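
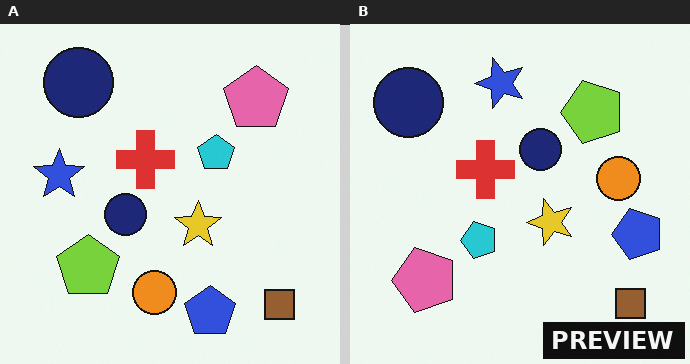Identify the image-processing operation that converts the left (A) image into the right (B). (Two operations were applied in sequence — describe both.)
The image was transposed (reflected across the top-left ↔ bottom-right diagonal), then watermarked with the text "PREVIEW" in the lower-right corner.

Shapes have swapped their row and column positions — what was in the top-right is now in the bottom-left — a diagonal reflection. A dark label reading "PREVIEW" appears in the lower-right corner.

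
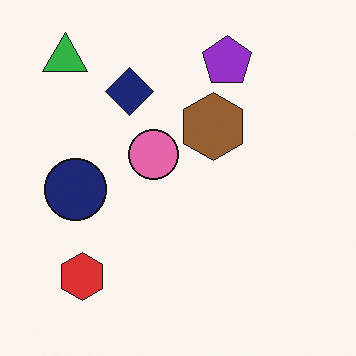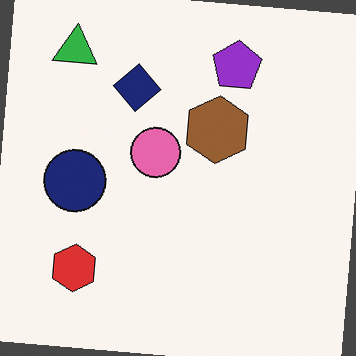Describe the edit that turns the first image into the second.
Rotated clockwise by a slight angle.

Every shape is tilted by the same angle and the image corners show triangular fill wedges — a whole-image rotation by a non-right angle.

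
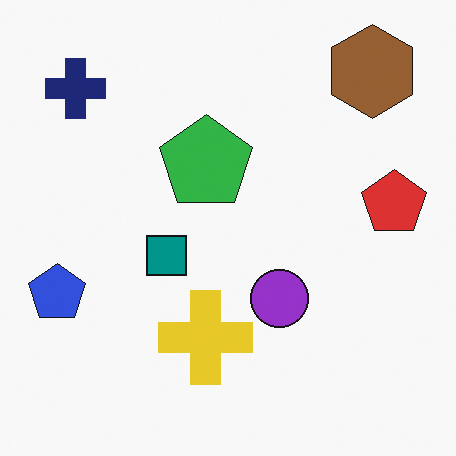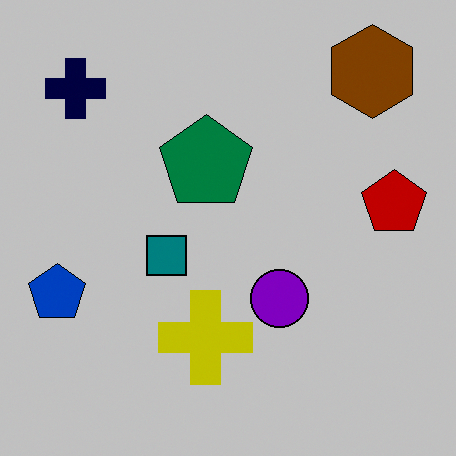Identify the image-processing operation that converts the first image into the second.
The transformation is: aggressively posterized.

Each flat color has snapped to a coarser quantized level — most visibly, the near-white background has dropped to a flat grey.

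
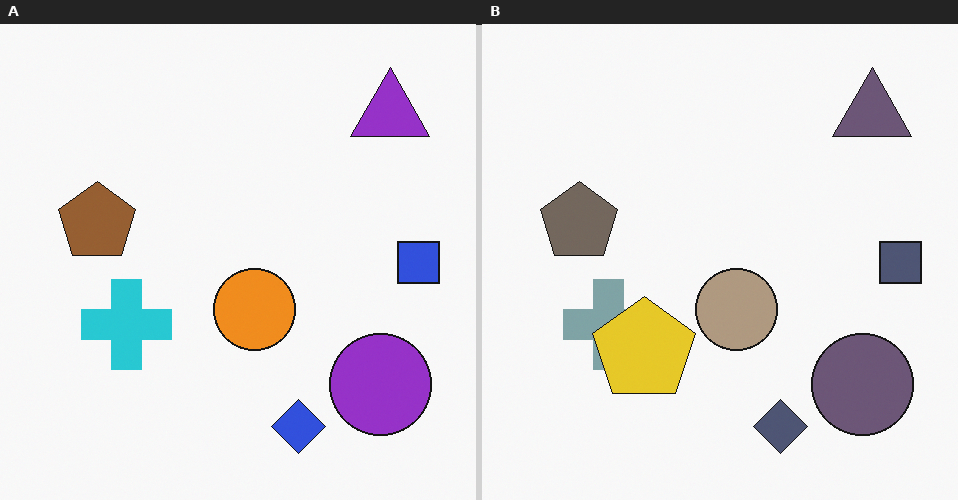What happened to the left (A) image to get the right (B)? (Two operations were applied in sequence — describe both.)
It was made much more muted (saturation change), then overlaid with an additional yellow pentagon.

All colors are more muted and greyish — a global saturation change. A yellow pentagon appears in the right (B) image that is absent from the left (A).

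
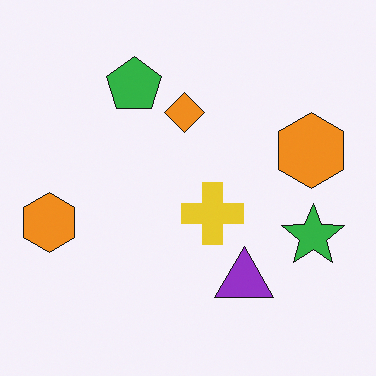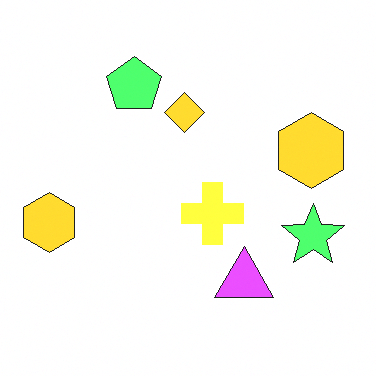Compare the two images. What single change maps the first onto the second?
It was substantially brightened.

Every pixel — background and shapes alike — is uniformly brightened.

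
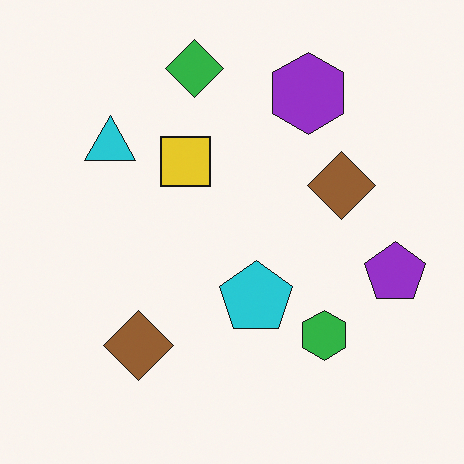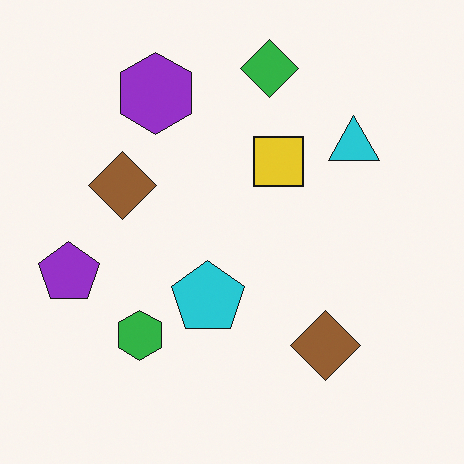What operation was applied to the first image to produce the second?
It was flipped horizontally (left ↔ right).

The purple pentagon is in the right of the first image and the left of the second — shapes on opposite sides of the vertical midline have swapped in a mirror flip.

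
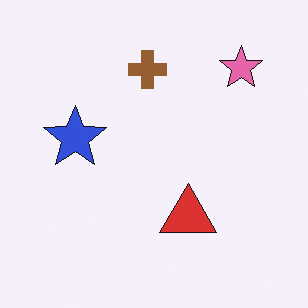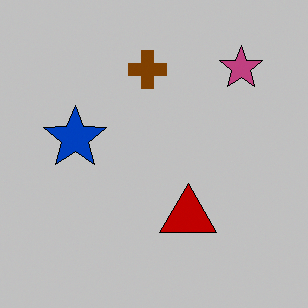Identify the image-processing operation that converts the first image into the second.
Heavily posterized to just a handful of flat colors.

Each flat color has snapped to a coarser quantized level — most visibly, the near-white background has dropped to a flat grey.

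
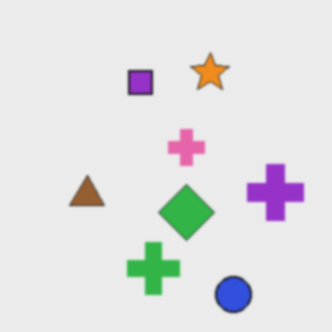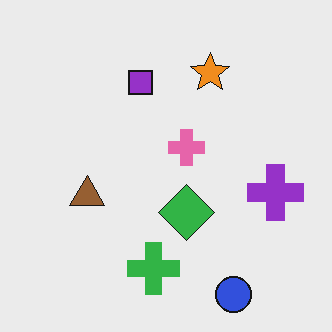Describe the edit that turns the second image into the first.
It was slightly softened.

Shape edges and outlines are uniformly softened across the whole image.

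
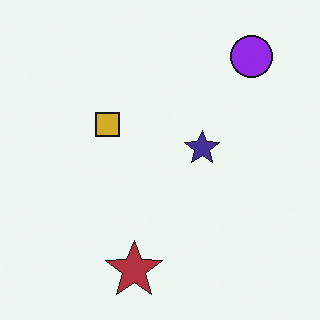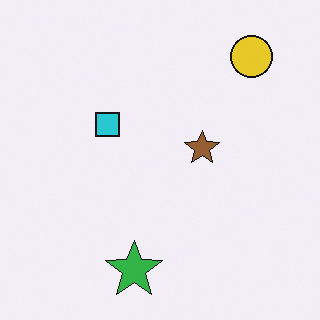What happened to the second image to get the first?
It was hue-shifted by a large amount.

Every shape's color has rotated by the same amount around the hue wheel — a uniform hue shift.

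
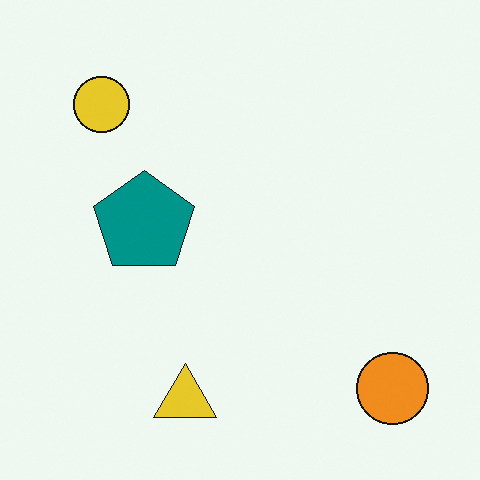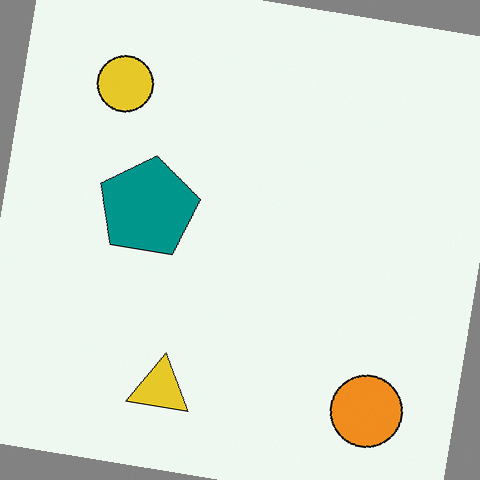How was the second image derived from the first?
The second image is the first rotated clockwise by a small amount.

Every shape is tilted by the same angle and the image corners show triangular fill wedges — a whole-image rotation by a non-right angle.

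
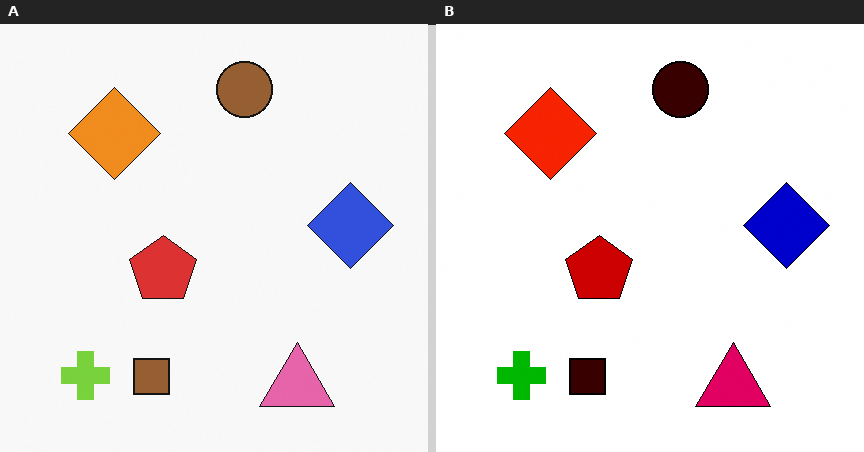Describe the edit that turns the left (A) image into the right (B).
This is the original image given much higher contrast.

Tones are pushed away from mid-grey across the whole image — a global contrast change.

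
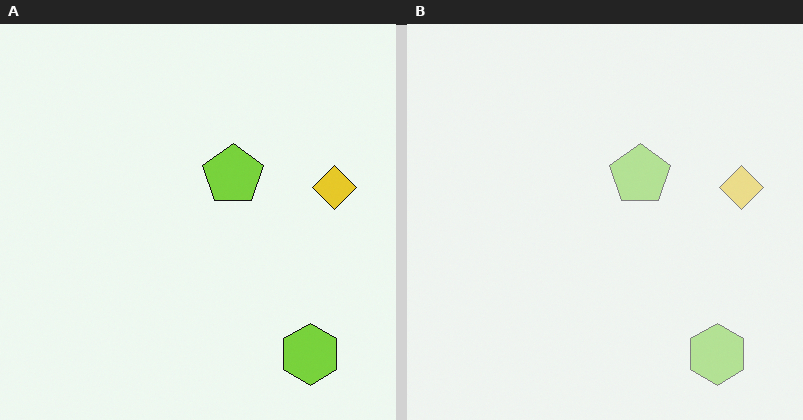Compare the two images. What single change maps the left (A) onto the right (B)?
The transformation is: given much lower contrast.

Tones are pushed toward mid-grey across the whole image — a global contrast change.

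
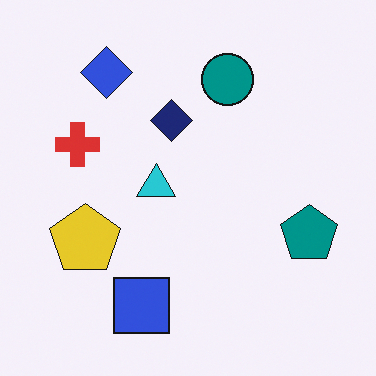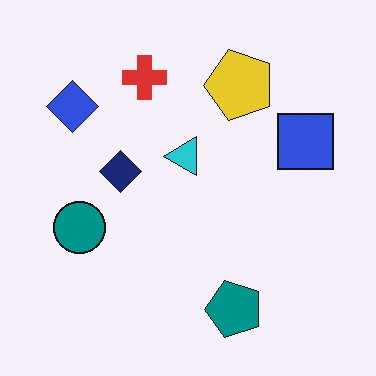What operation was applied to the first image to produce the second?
The transformation is: transposed (reflected across the top-left ↔ bottom-right diagonal).

Shapes have swapped their row and column positions — what was in the top-right is now in the bottom-left — a diagonal reflection.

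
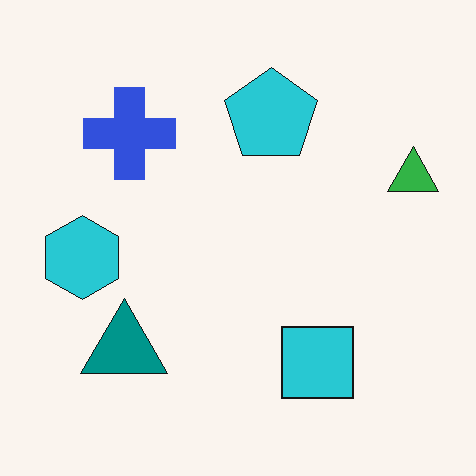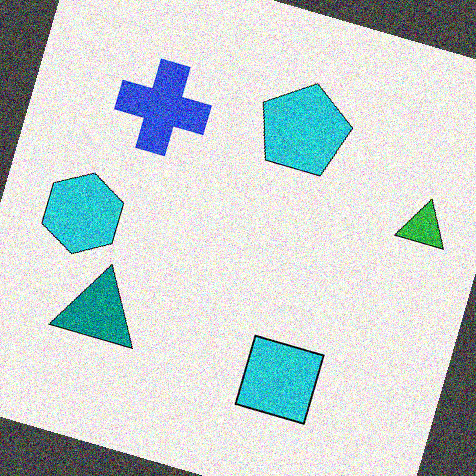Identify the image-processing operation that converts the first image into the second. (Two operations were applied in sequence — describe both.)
It was rotated clockwise by a moderate amount, then degraded with strong gaussian noise.

Every shape is tilted by the same angle and the image corners show triangular fill wedges — a whole-image rotation by a non-right angle. Random speckle covers the whole image, including the flat background.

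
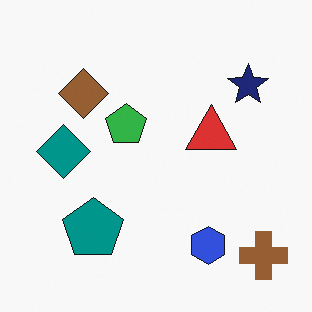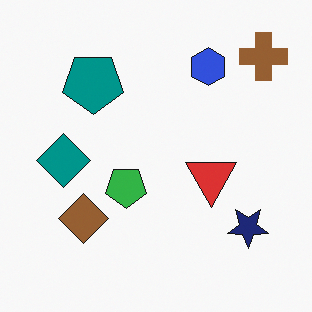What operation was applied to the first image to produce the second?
It was flipped vertically (top ↔ bottom).

The brown cross is in the bottom-right of the first image and the top-right of the second — shapes on opposite sides of the horizontal midline have swapped in a mirror flip.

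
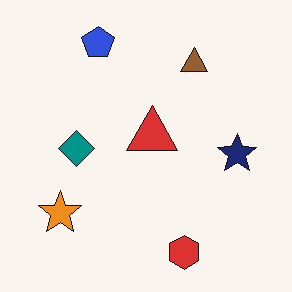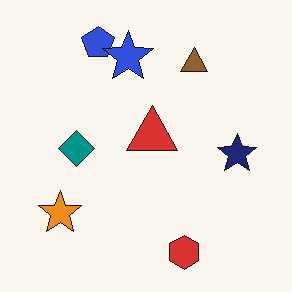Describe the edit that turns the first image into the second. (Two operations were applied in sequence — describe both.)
It was JPEG-compressed with visible artifacts, then overlaid with an additional blue star.

Blocky 8×8 compression artifacts appear around shape edges and the flat background shows ringing — characteristic JPEG degradation. A blue star appears in the second image that is absent from the first.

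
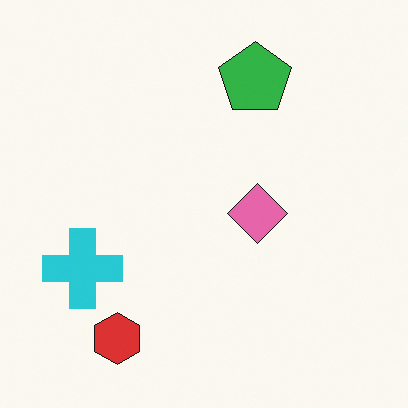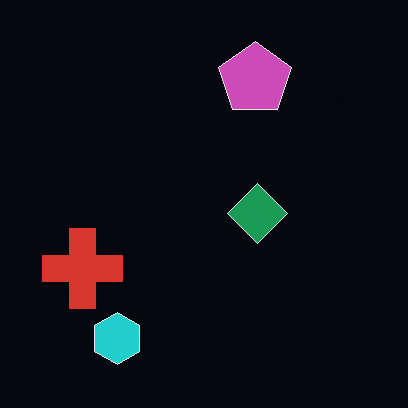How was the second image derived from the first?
The second image is the first color-inverted (negative).

The light background has become dark and every shape's color is its complement — a photographic negative.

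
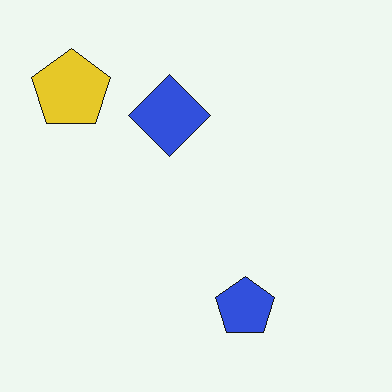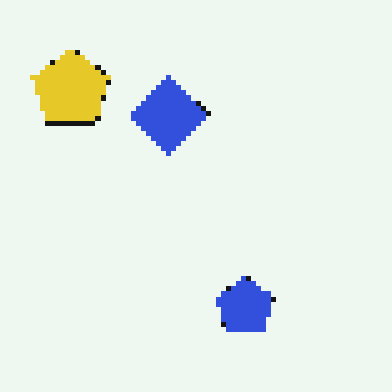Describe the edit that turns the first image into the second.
Mildly pixelated.

Shapes are reduced to large square blocks; fine edges and outlines are lost — a downscale-then-upscale (mosaic) effect.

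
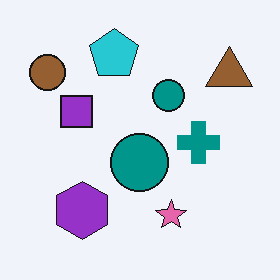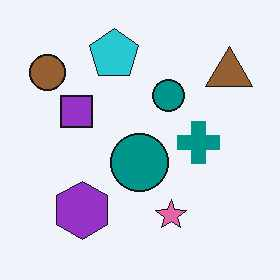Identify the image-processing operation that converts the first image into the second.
The second image is the first given moderate JPEG compression.

Blocky 8×8 compression artifacts appear around shape edges and the flat background shows ringing — characteristic JPEG degradation.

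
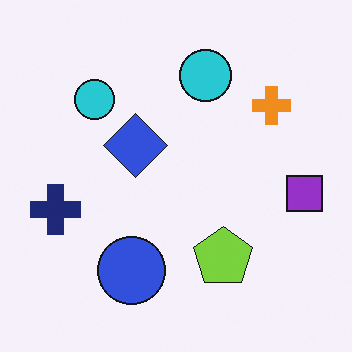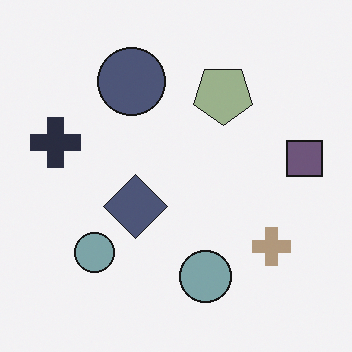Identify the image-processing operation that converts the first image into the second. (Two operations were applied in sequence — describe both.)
This is the original image flipped vertically (top ↔ bottom), then made much more muted (saturation change).

The blue circle is in the bottom of the first image and the top of the second — shapes on opposite sides of the horizontal midline have swapped in a mirror flip. All colors are more muted and greyish — a global saturation change.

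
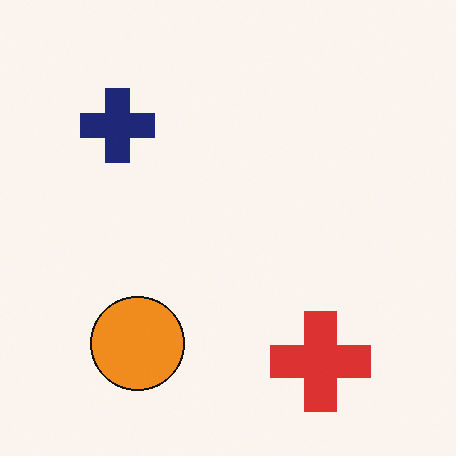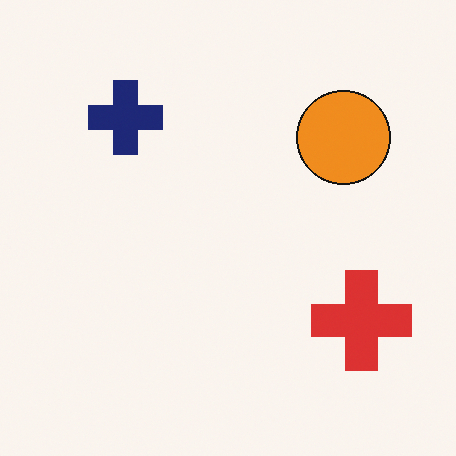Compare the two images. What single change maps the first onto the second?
Transposed (reflected across the top-left ↔ bottom-right diagonal).

Shapes have swapped their row and column positions — what was in the top-right is now in the bottom-left — a diagonal reflection.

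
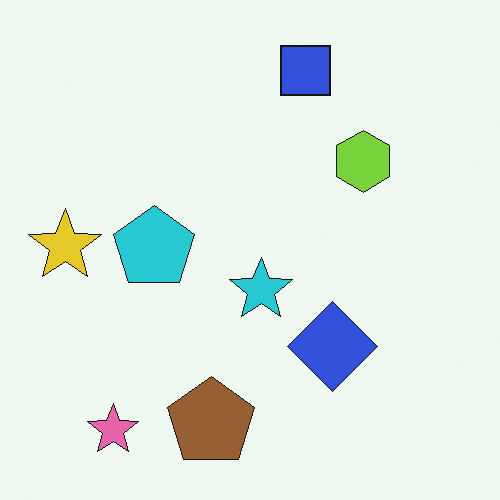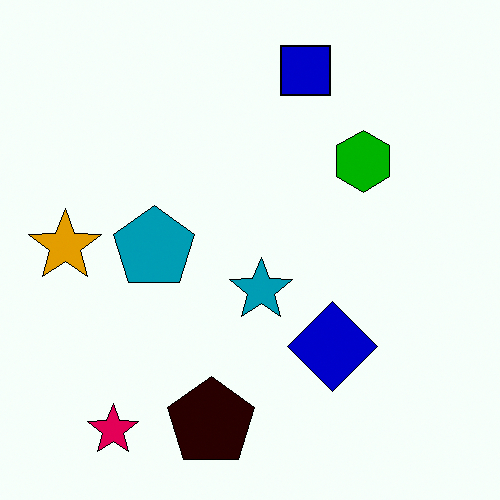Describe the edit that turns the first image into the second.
It was boosted in contrast.

Tones are pushed away from mid-grey across the whole image — a global contrast change.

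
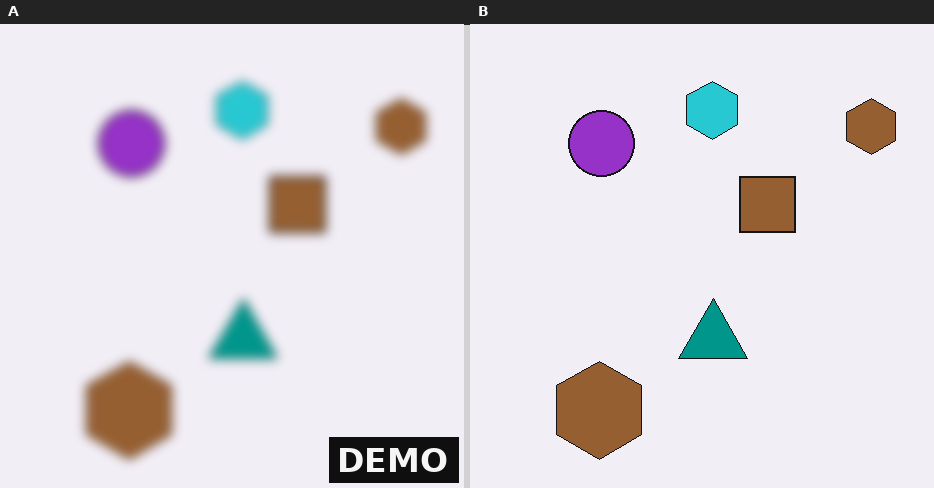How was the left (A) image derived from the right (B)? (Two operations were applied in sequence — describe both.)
The transformation is: strongly gaussian-blurred, then watermarked with the text "DEMO" in the lower-right corner.

Shape edges and outlines are uniformly softened across the whole image. A dark label reading "DEMO" appears in the lower-right corner.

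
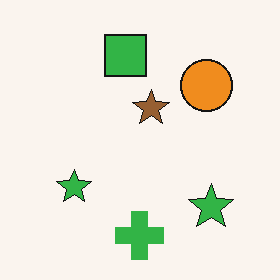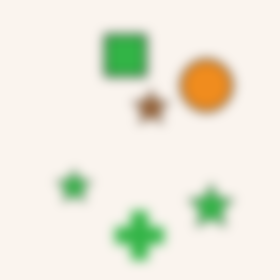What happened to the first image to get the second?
The transformation is: strongly gaussian-blurred.

Shape edges and outlines are uniformly softened across the whole image.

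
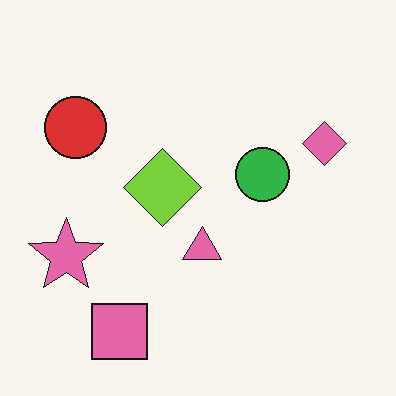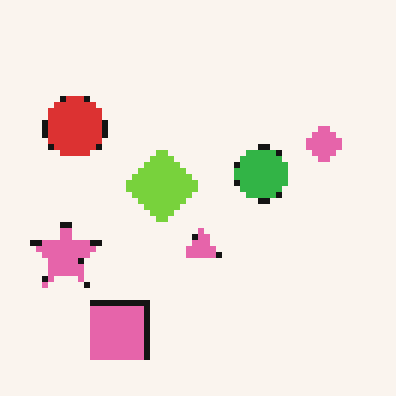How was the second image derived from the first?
Pixelated into visible square blocks.

Shapes are reduced to large square blocks; fine edges and outlines are lost — a downscale-then-upscale (mosaic) effect.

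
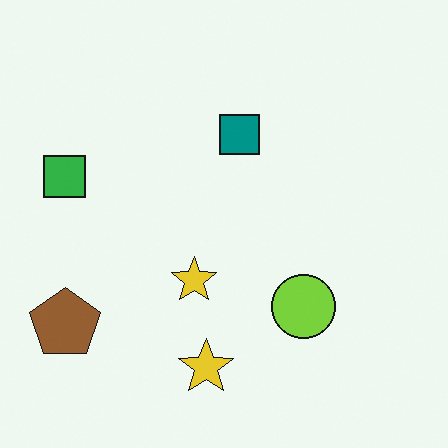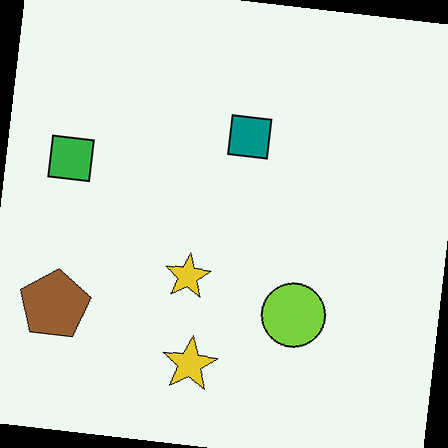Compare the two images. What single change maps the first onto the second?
The image was rotated clockwise by a small amount.

Every shape is tilted by the same angle and the image corners show triangular fill wedges — a whole-image rotation by a non-right angle.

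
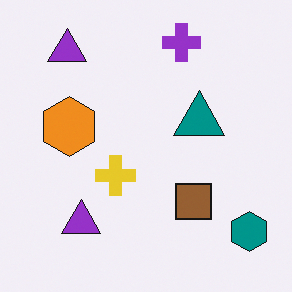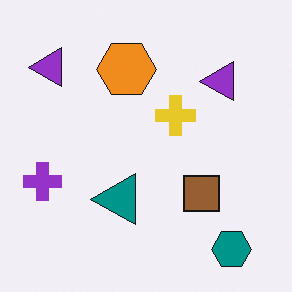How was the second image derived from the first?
The transformation is: transposed (reflected across the top-left ↔ bottom-right diagonal).

Shapes have swapped their row and column positions — what was in the top-right is now in the bottom-left — a diagonal reflection.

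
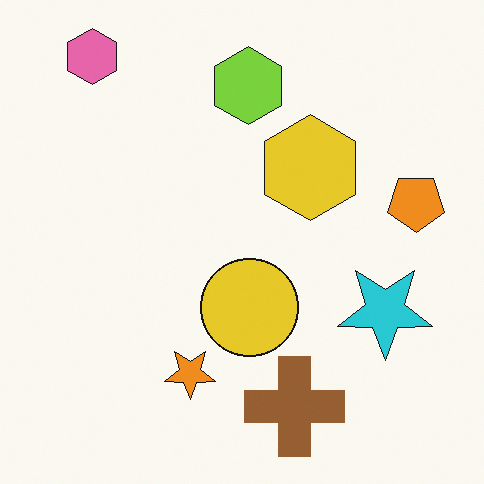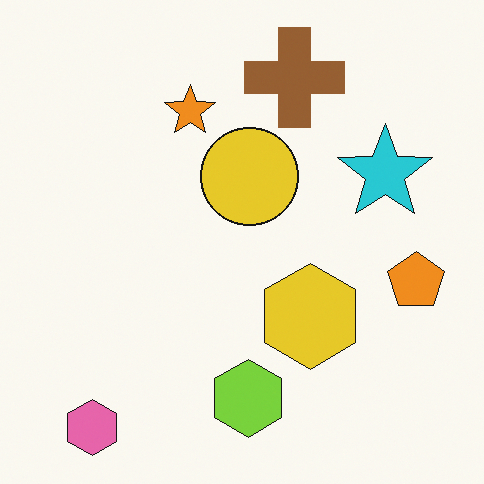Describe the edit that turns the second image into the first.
The first image is the second flipped vertically (top ↔ bottom).

The pink hexagon is in the bottom-left of the second image and the top-left of the first — shapes on opposite sides of the horizontal midline have swapped in a mirror flip.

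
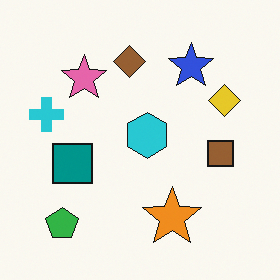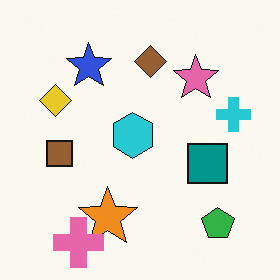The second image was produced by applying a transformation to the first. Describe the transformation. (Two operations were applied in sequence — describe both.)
The image was flipped horizontally (left ↔ right), then overlaid with an additional pink cross.

The cyan cross is in the left of the first image and the right of the second — shapes on opposite sides of the vertical midline have swapped in a mirror flip. A pink cross appears in the second image that is absent from the first.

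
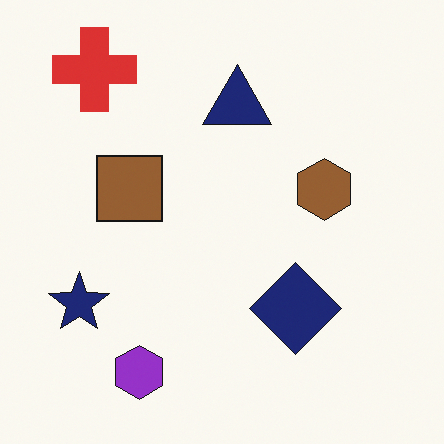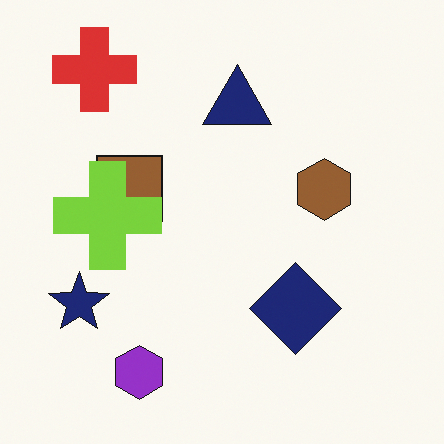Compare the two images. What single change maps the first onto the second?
It was overlaid with an additional lime cross.

A lime cross appears in the second image that is absent from the first.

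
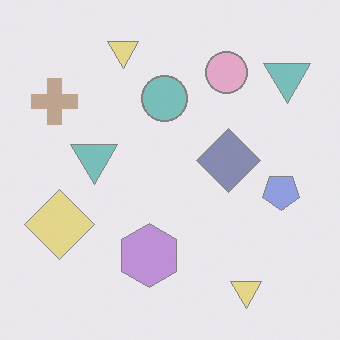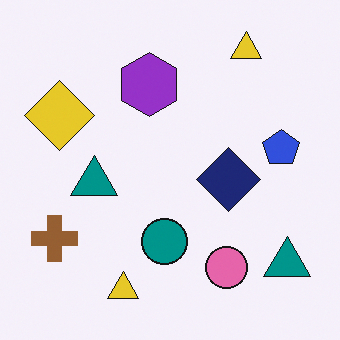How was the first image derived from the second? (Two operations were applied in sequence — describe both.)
The image was flipped vertically (top ↔ bottom), then washed out (contrast reduced).

The pink circle is in the bottom of the second image and the top of the first — shapes on opposite sides of the horizontal midline have swapped in a mirror flip. Tones are pushed toward mid-grey across the whole image — a global contrast change.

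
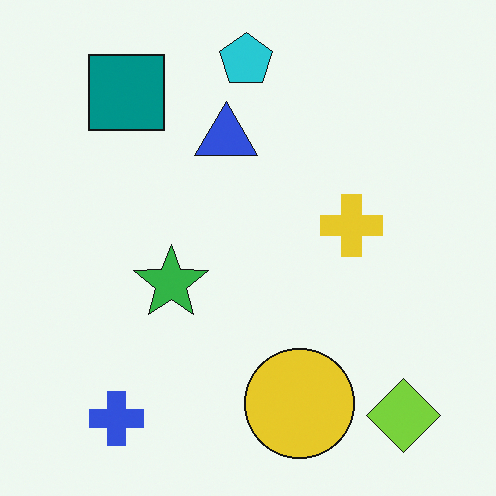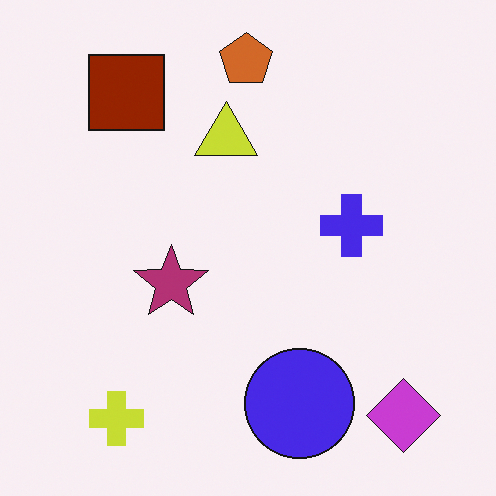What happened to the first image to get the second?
The transformation is: hue-shifted through roughly half the color wheel.

Every shape's color has rotated by the same amount around the hue wheel — a uniform hue shift.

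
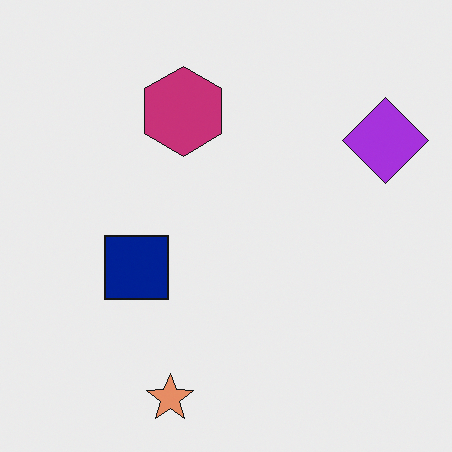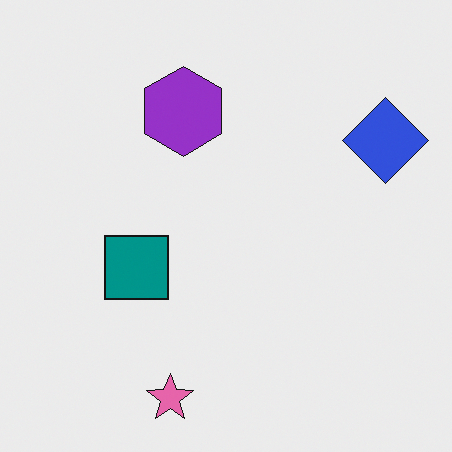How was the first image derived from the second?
This is the original image hue-shifted by a small amount.

Every shape's color has rotated by the same amount around the hue wheel — a uniform hue shift.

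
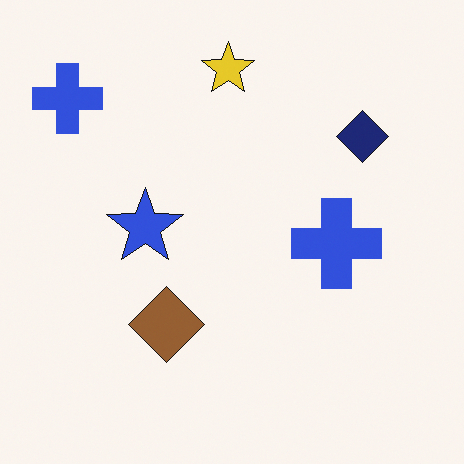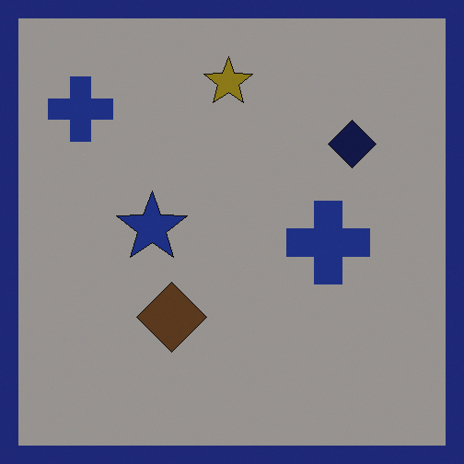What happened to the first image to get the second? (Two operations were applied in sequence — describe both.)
It was noticeably darkened, then framed with a navy border.

Every pixel — background and shapes alike — is uniformly darkened. A solid navy frame runs around the edge of the second image, with the content slightly shrunk inside it.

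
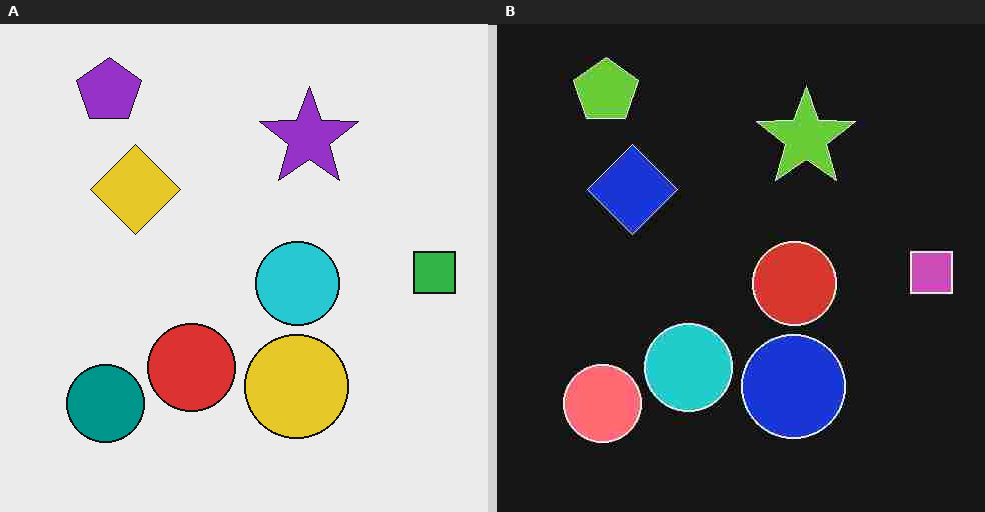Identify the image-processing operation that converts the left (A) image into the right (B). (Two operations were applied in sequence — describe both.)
It was degraded with heavy JPEG compression, then color-inverted (negative).

Blocky 8×8 compression artifacts appear around shape edges and the flat background shows ringing — characteristic JPEG degradation. The light background has become dark and every shape's color is its complement — a photographic negative.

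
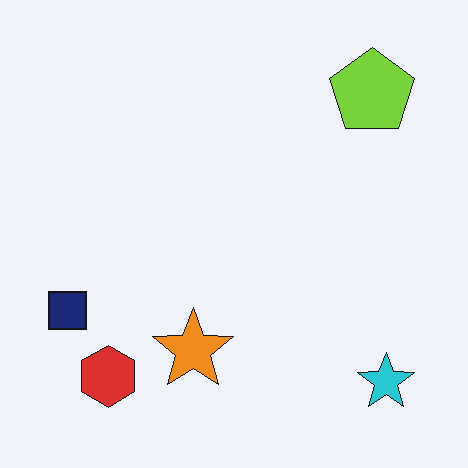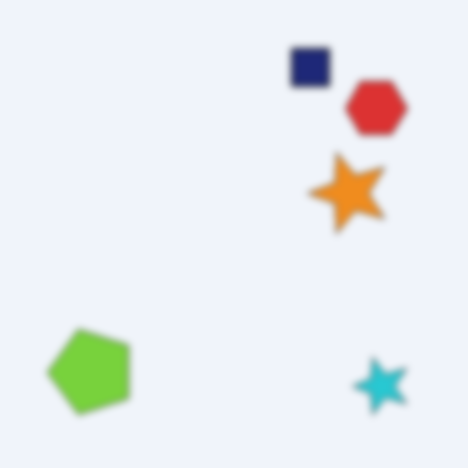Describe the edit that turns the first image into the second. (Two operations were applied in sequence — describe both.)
It was noticeably gaussian-blurred, then transposed (reflected across the top-left ↔ bottom-right diagonal).

Shape edges and outlines are uniformly softened across the whole image. Shapes have swapped their row and column positions — what was in the top-right is now in the bottom-left — a diagonal reflection.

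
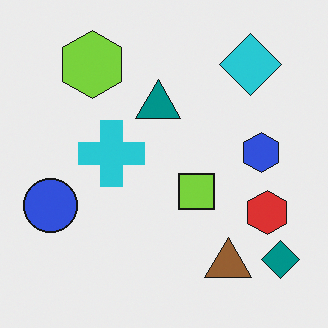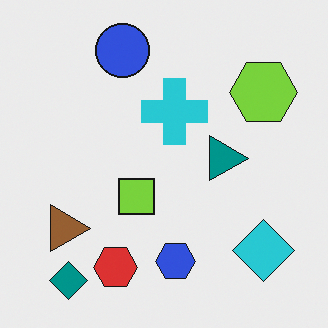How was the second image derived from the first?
Rotated 90° clockwise.

The teal diamond sits in the bottom-right of the first image and the bottom-left of the second — consistent with a whole-image 90° clockwise rotation.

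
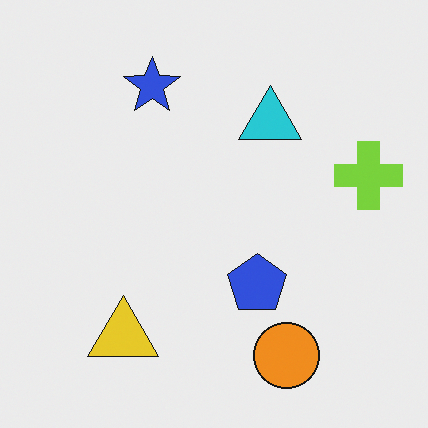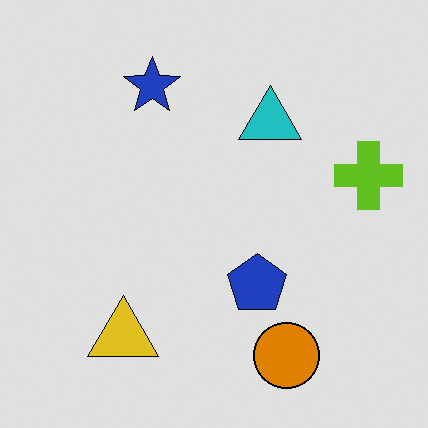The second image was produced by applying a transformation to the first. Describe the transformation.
The transformation is: posterized to a reduced palette.

Each flat color has snapped to a coarser quantized level — most visibly, the near-white background has dropped to a flat grey.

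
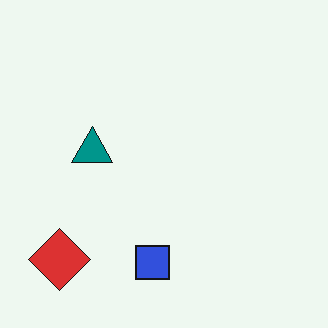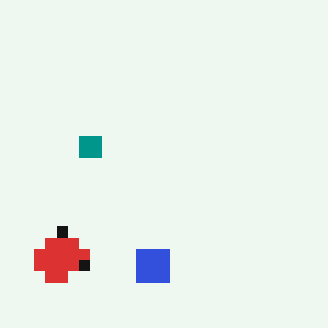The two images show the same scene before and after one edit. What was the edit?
The second image is the first coarsely pixelated.

Shapes are reduced to large square blocks; fine edges and outlines are lost — a downscale-then-upscale (mosaic) effect.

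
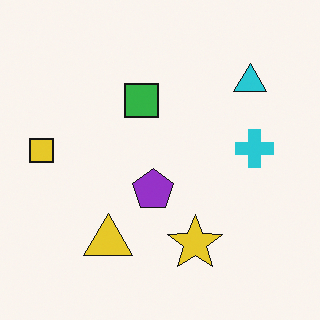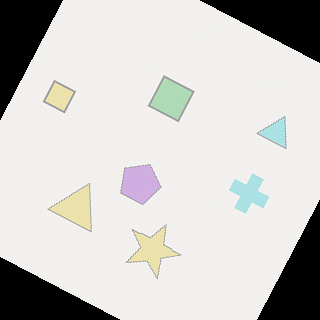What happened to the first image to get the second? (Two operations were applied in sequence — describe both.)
Washed out (contrast reduced), then rotated clockwise by a moderate amount.

Tones are pushed toward mid-grey across the whole image — a global contrast change. Every shape is tilted by the same angle and the image corners show triangular fill wedges — a whole-image rotation by a non-right angle.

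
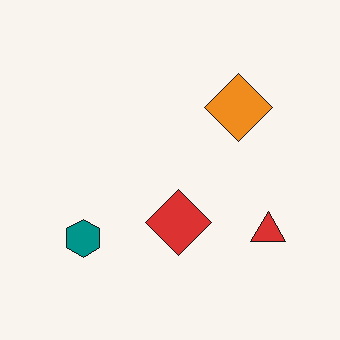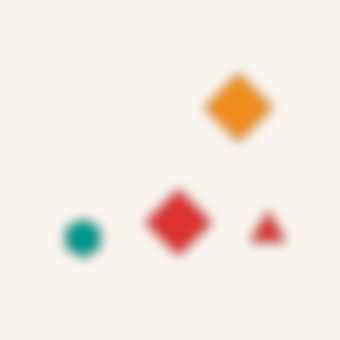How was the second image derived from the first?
The second image is the first strongly gaussian-blurred.

Shape edges and outlines are uniformly softened across the whole image.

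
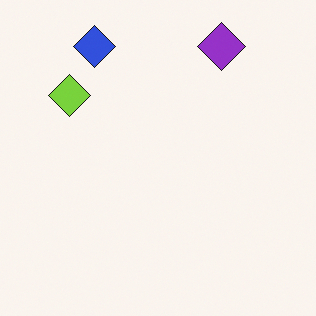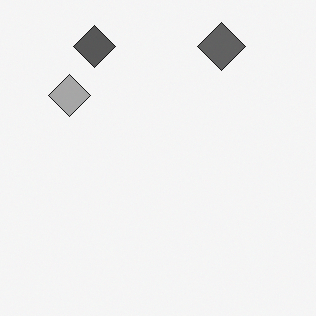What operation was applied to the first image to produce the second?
The transformation is: converted to grayscale.

All color is removed — every shape is now a shade of grey.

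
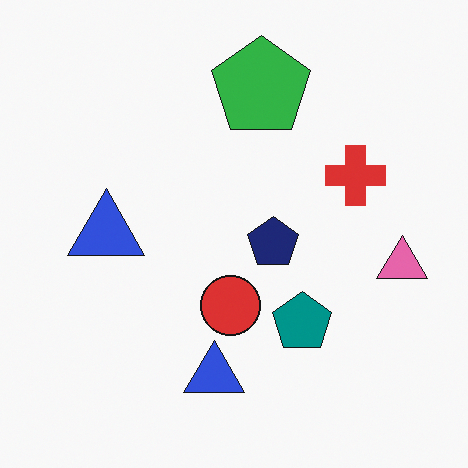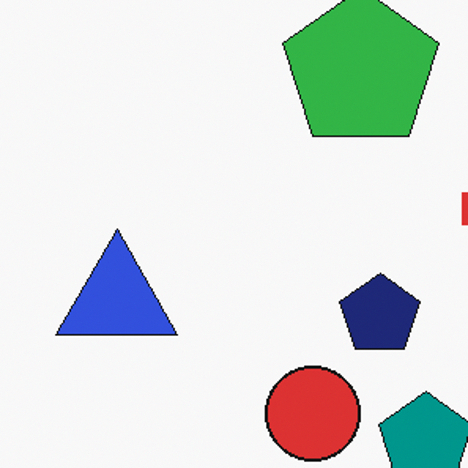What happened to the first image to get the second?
The second image is the first cropped slightly and scaled back up.

The visible shapes are larger and the field of view is narrower; shapes near the original edges may be partly or wholly outside the frame — a crop-and-rescale.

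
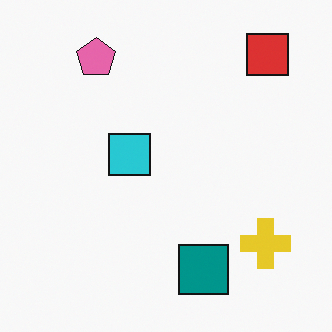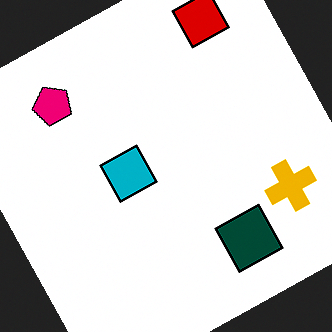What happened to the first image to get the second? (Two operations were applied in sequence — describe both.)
It was rotated counter-clockwise by a moderate amount, then given much higher contrast.

Every shape is tilted by the same angle and the image corners show triangular fill wedges — a whole-image rotation by a non-right angle. Tones are pushed away from mid-grey across the whole image — a global contrast change.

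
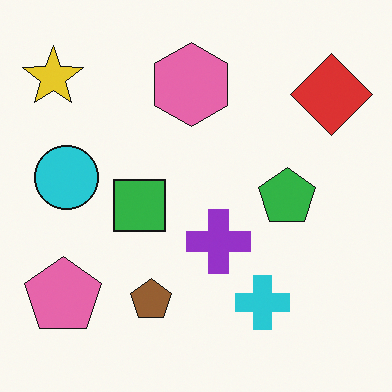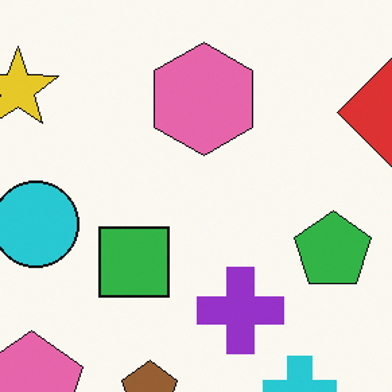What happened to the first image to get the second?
It was cropped to a modestly smaller region and rescaled.

The visible shapes are larger and the field of view is narrower; shapes near the original edges may be partly or wholly outside the frame — a crop-and-rescale.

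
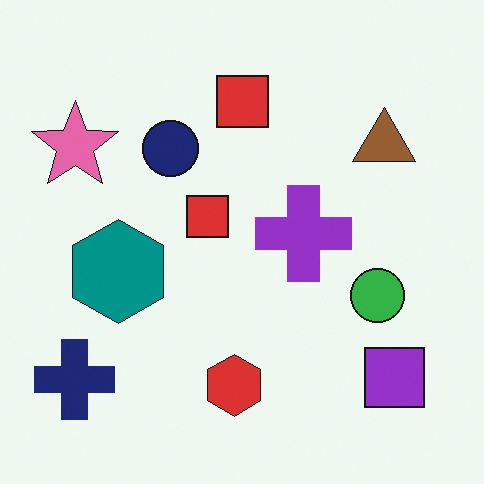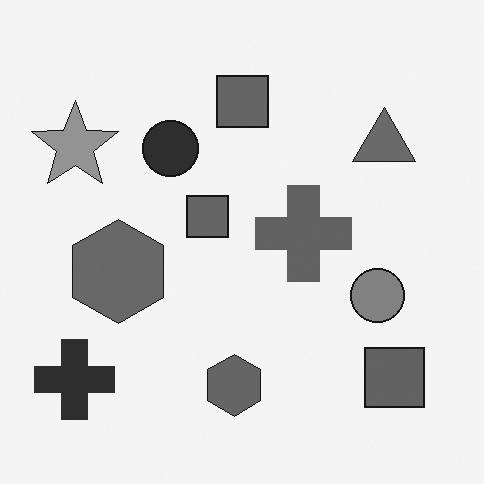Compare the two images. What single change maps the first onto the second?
The image was converted to grayscale.

All color is removed — every shape is now a shade of grey.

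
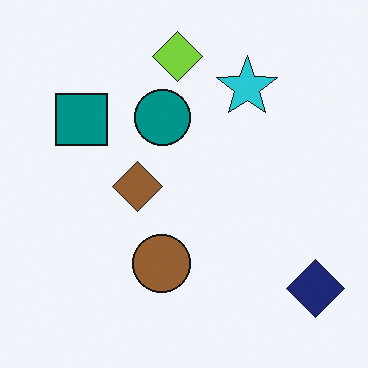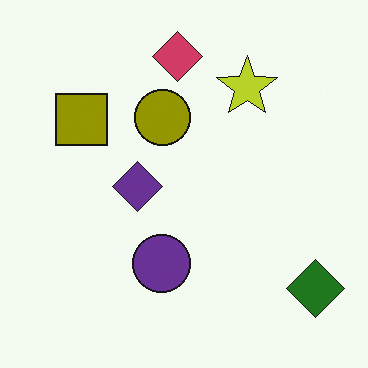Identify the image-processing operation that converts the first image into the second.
This is the original image hue-shifted through roughly half the color wheel.

Every shape's color has rotated by the same amount around the hue wheel — a uniform hue shift.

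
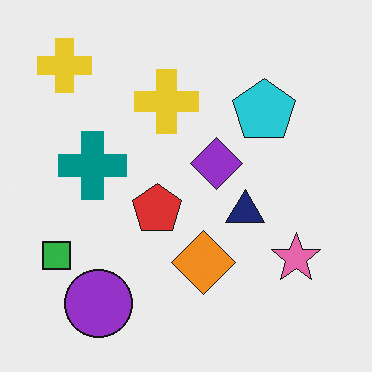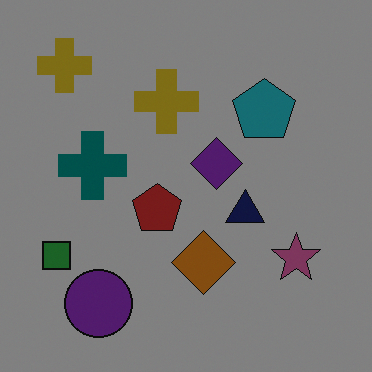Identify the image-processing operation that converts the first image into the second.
This is the original image darkened a lot.

Every pixel — background and shapes alike — is uniformly darkened.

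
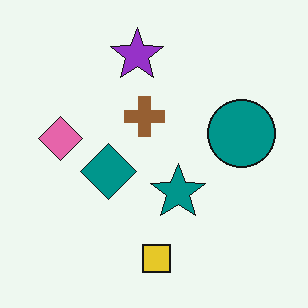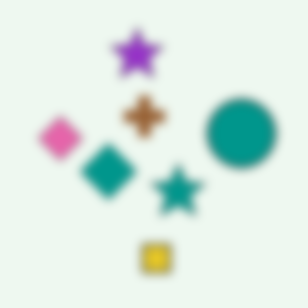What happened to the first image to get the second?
The image was heavily blurred.

Shape edges and outlines are uniformly softened across the whole image.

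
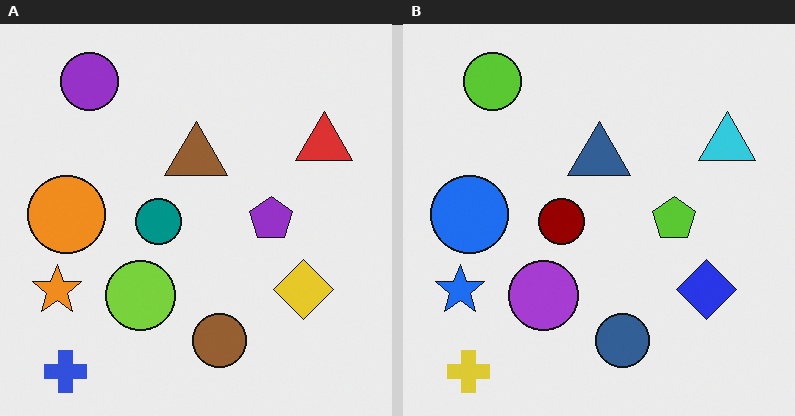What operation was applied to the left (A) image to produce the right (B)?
The transformation is: hue-shifted by a large amount.

Every shape's color has rotated by the same amount around the hue wheel — a uniform hue shift.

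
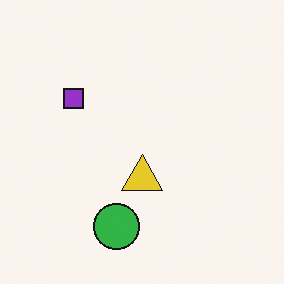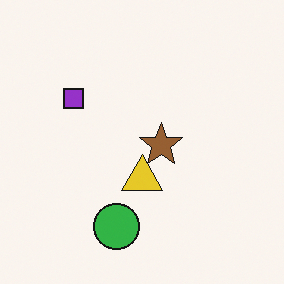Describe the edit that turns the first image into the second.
The image was overlaid with an additional brown star.

A brown star appears in the second image that is absent from the first.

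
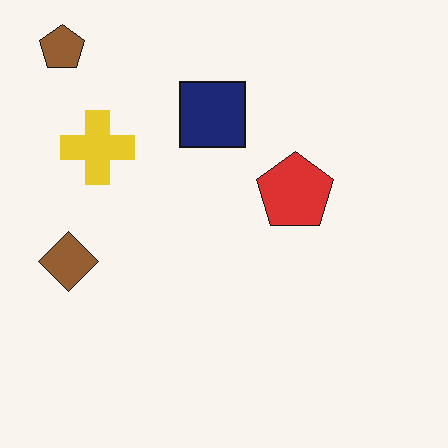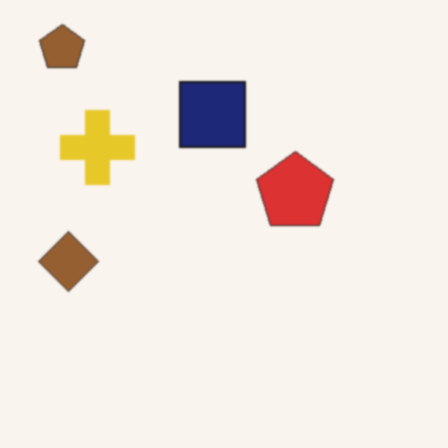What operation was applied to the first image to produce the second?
This is the original image slightly softened.

Shape edges and outlines are uniformly softened across the whole image.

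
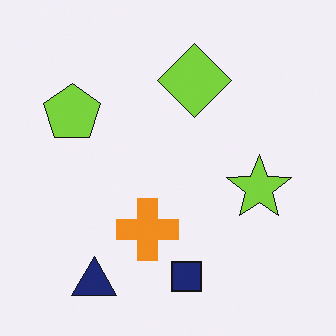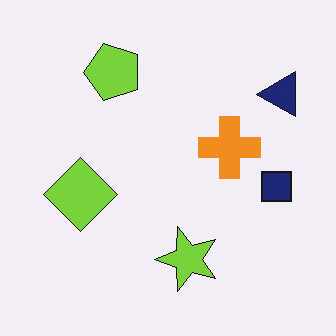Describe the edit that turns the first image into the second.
The second image is the first transposed (reflected across the top-left ↔ bottom-right diagonal).

Shapes have swapped their row and column positions — what was in the top-right is now in the bottom-left — a diagonal reflection.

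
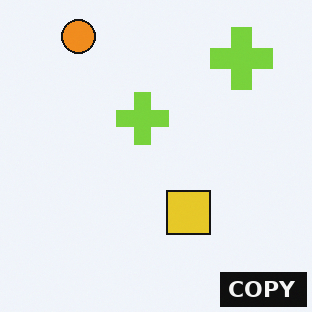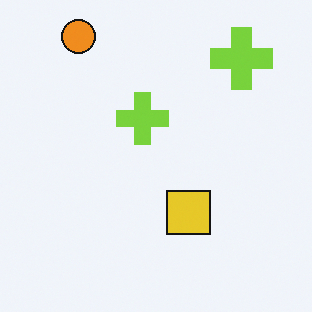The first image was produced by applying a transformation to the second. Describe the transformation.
This is the original image watermarked with the text "COPY" in the lower-right corner.

A dark label reading "COPY" appears in the lower-right corner.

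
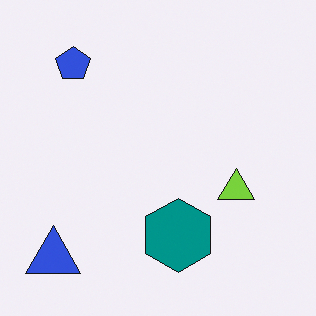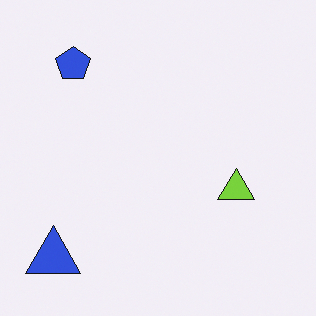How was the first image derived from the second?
The transformation is: overlaid with an additional teal hexagon.

A teal hexagon appears in the first image that is absent from the second.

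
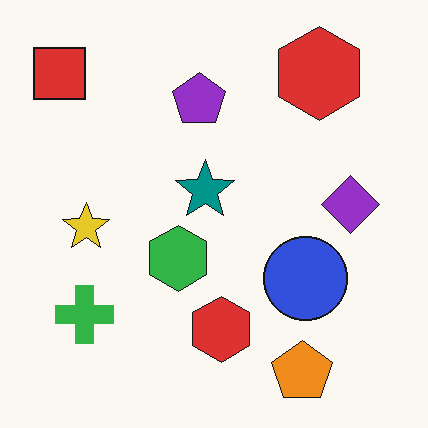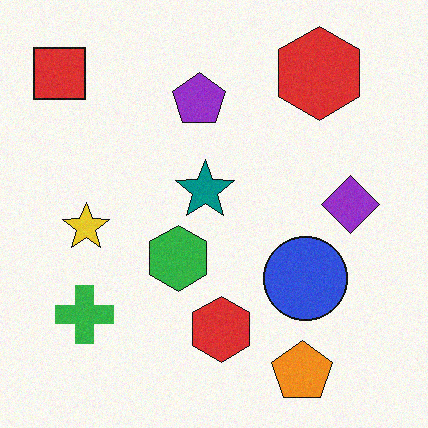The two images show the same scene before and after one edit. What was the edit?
The transformation is: degraded with light additive noise.

Random speckle covers the whole image, including the flat background.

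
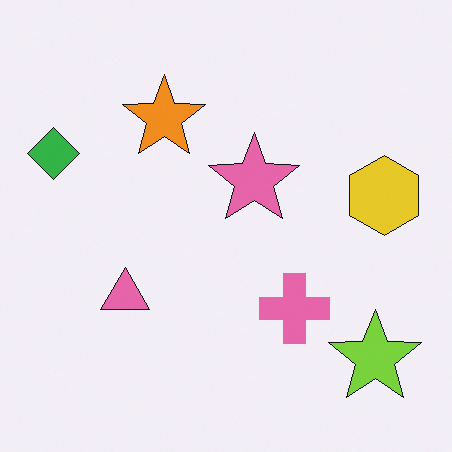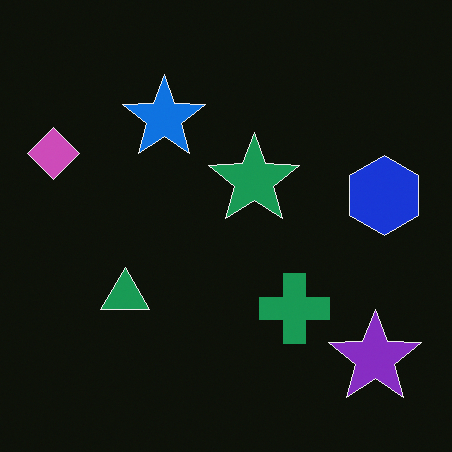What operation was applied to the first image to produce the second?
The transformation is: color-inverted (negative).

The light background has become dark and every shape's color is its complement — a photographic negative.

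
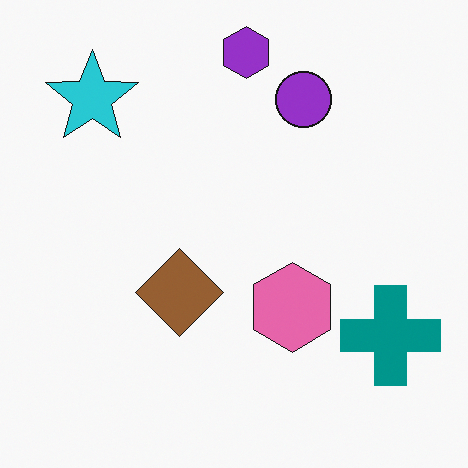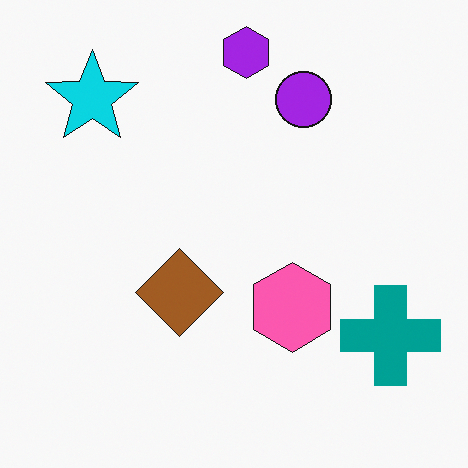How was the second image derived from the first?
Slightly oversaturated.

All colors are more vivid — a global saturation change.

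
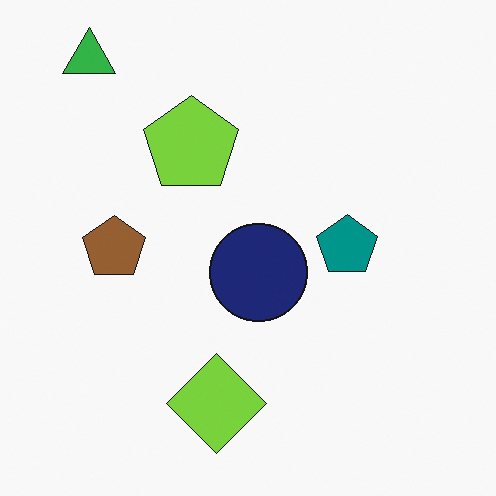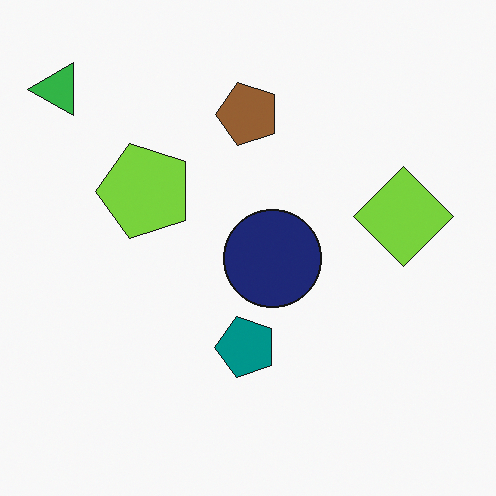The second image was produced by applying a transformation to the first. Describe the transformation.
The transformation is: transposed (reflected across the top-left ↔ bottom-right diagonal).

Shapes have swapped their row and column positions — what was in the top-right is now in the bottom-left — a diagonal reflection.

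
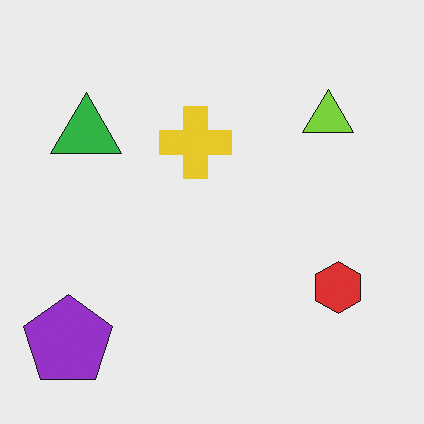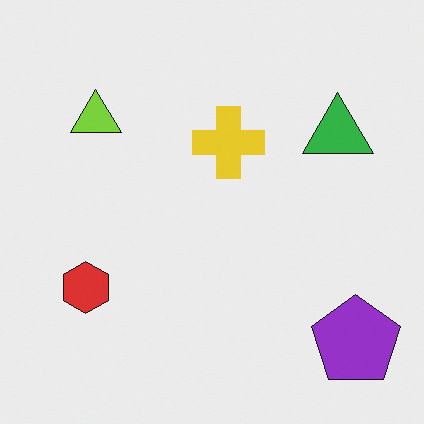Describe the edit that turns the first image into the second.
This is the original image flipped horizontally (left ↔ right).

The purple pentagon is in the bottom-left of the first image and the bottom-right of the second — shapes on opposite sides of the vertical midline have swapped in a mirror flip.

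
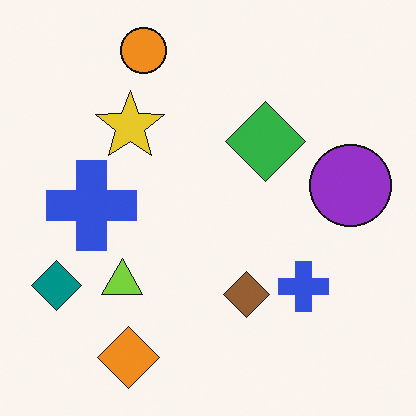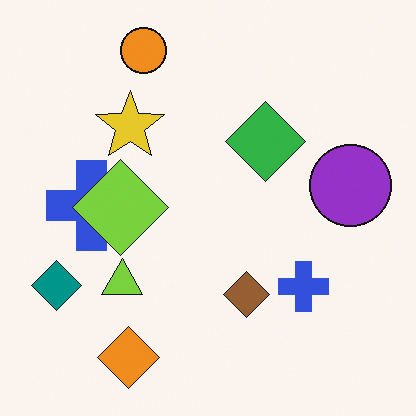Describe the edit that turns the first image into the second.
The transformation is: overlaid with an additional lime diamond.

A lime diamond appears in the second image that is absent from the first.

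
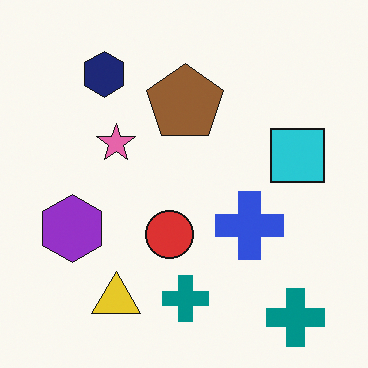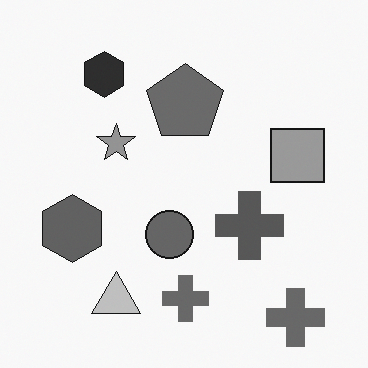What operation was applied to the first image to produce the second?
It was converted to grayscale.

All color is removed — every shape is now a shade of grey.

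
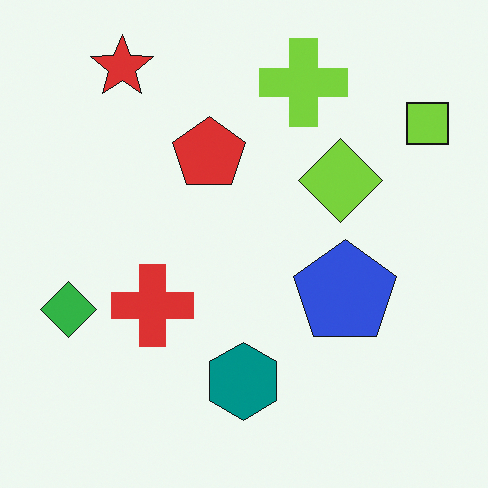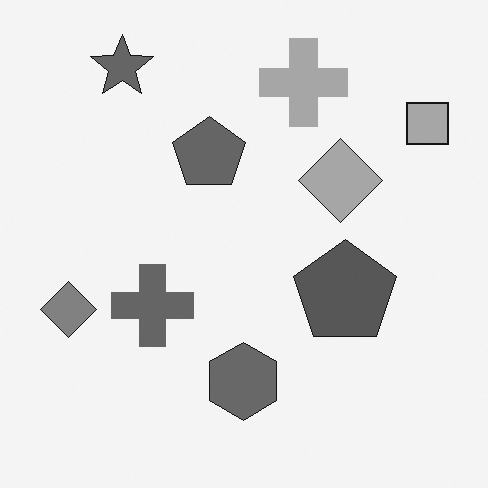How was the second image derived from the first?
The image was converted to grayscale.

All color is removed — every shape is now a shade of grey.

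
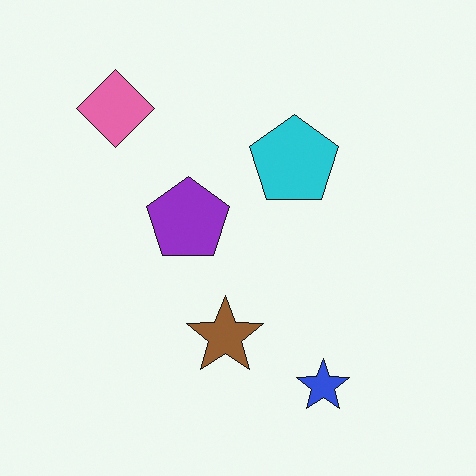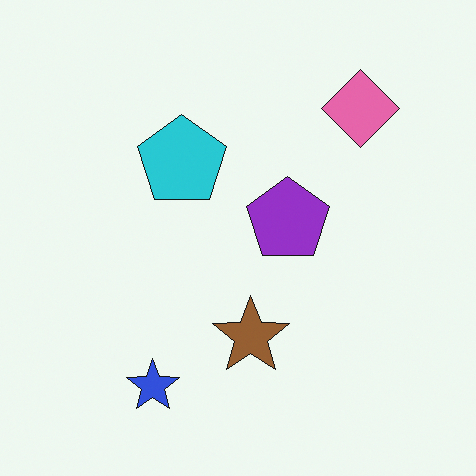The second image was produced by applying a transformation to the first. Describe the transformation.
This is the original image flipped horizontally (left ↔ right).

The pink diamond is in the top-left of the first image and the top-right of the second — shapes on opposite sides of the vertical midline have swapped in a mirror flip.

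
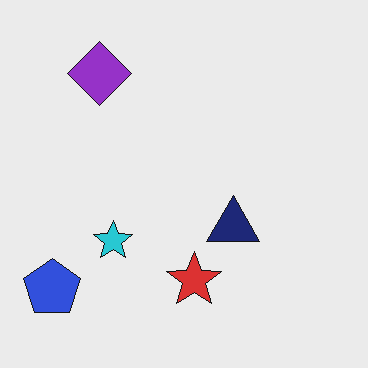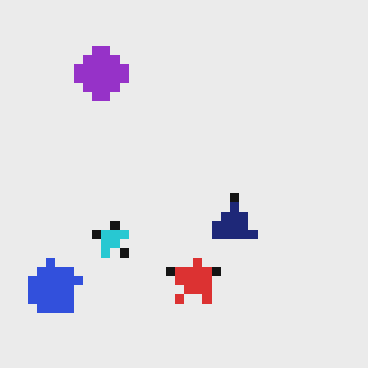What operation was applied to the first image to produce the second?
Coarsely pixelated.

Shapes are reduced to large square blocks; fine edges and outlines are lost — a downscale-then-upscale (mosaic) effect.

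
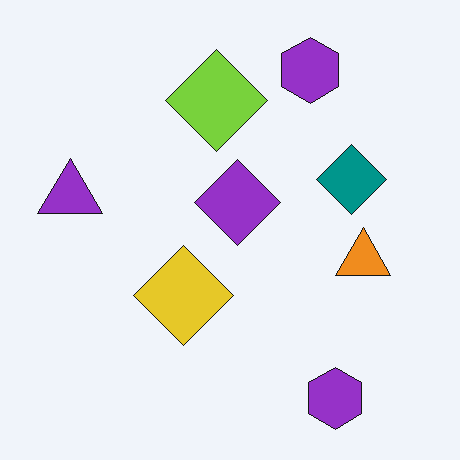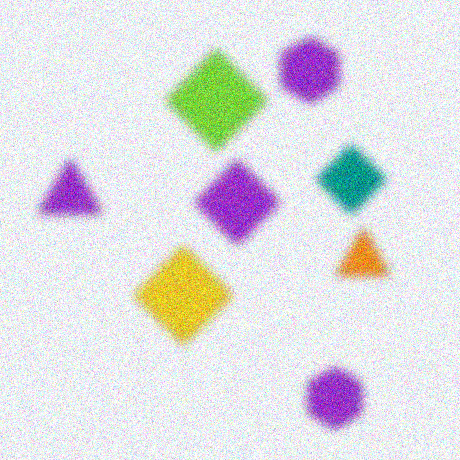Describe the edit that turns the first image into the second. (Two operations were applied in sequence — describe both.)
The image was heavily blurred, then degraded with visible gaussian noise.

Shape edges and outlines are uniformly softened across the whole image. Random speckle covers the whole image, including the flat background.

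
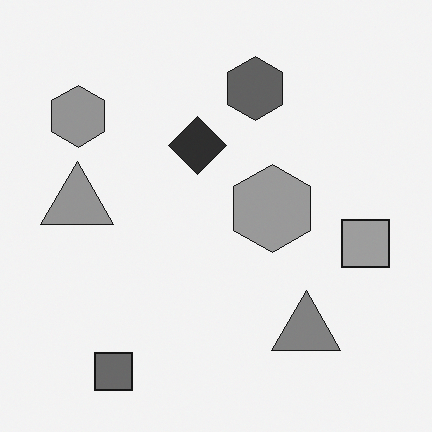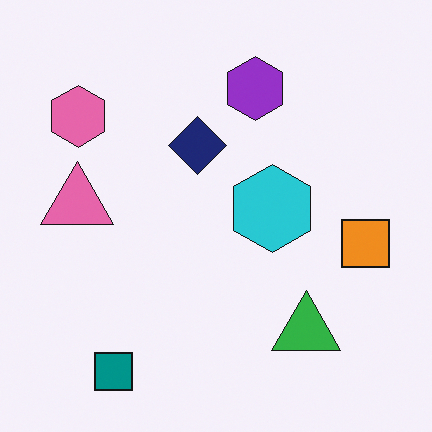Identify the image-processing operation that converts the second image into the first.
The first image is the second converted to grayscale.

All color is removed — every shape is now a shade of grey.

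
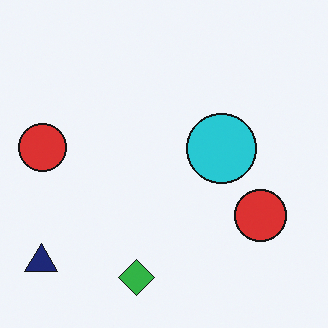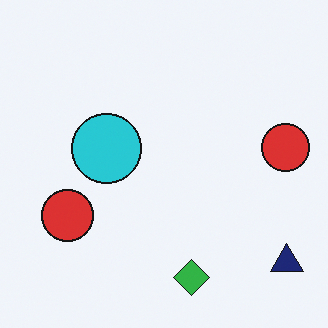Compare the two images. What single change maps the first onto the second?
Flipped horizontally (left ↔ right).

The navy triangle is in the bottom-left of the first image and the bottom-right of the second — shapes on opposite sides of the vertical midline have swapped in a mirror flip.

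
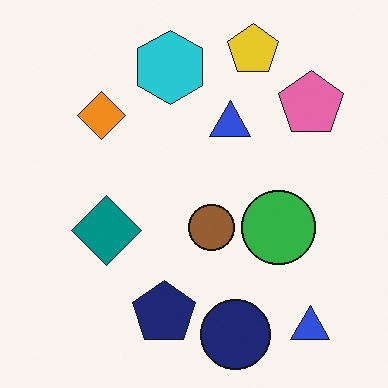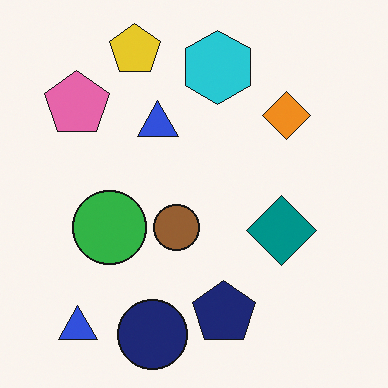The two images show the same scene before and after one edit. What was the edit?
This is the original image flipped horizontally (left ↔ right).

The pink pentagon is in the top-right of the first image and the top-left of the second — shapes on opposite sides of the vertical midline have swapped in a mirror flip.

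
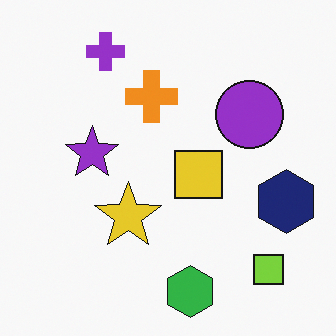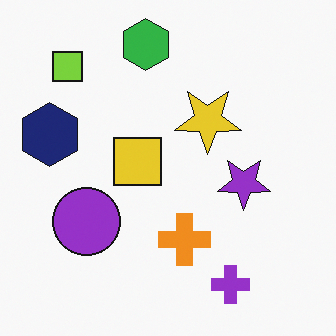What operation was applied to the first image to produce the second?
The transformation is: rotated 180°.

The lime square sits in the bottom-right of the first image and the top-left of the second — consistent with a whole-image 180° rotation.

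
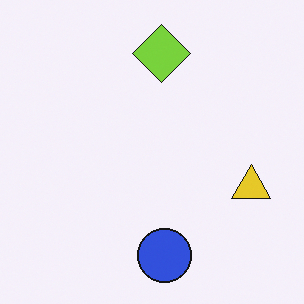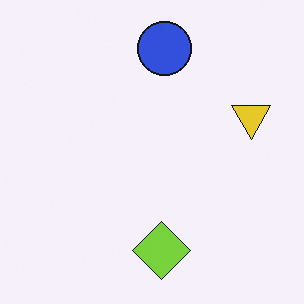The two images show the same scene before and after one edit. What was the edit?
It was flipped vertically (top ↔ bottom).

The blue circle is in the bottom of the first image and the top of the second — shapes on opposite sides of the horizontal midline have swapped in a mirror flip.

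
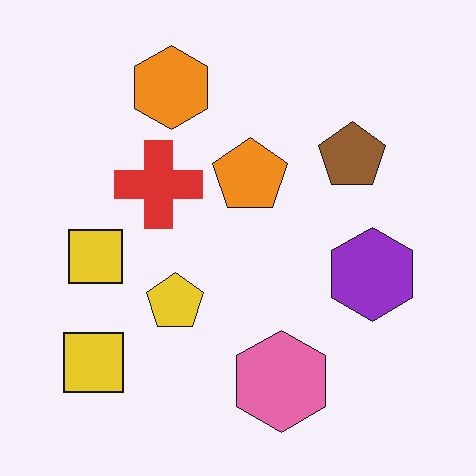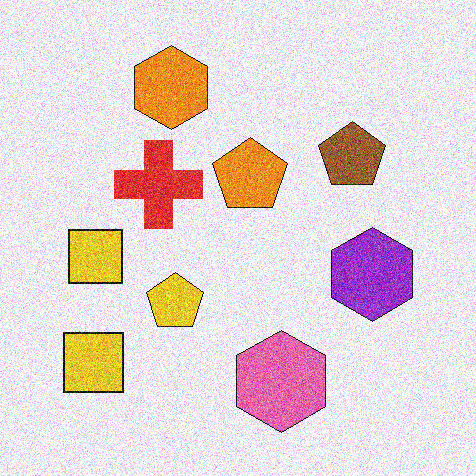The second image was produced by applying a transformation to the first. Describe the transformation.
Degraded with a thick layer of grain.

Random speckle covers the whole image, including the flat background.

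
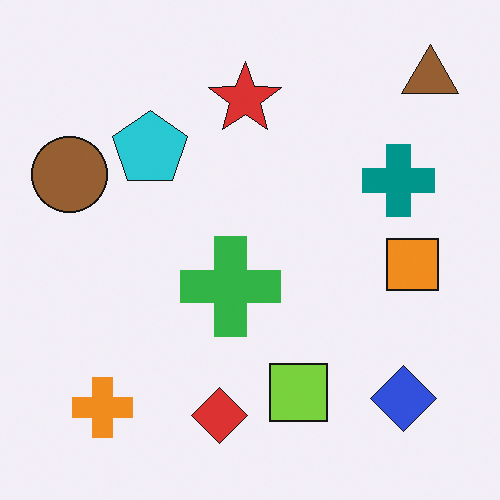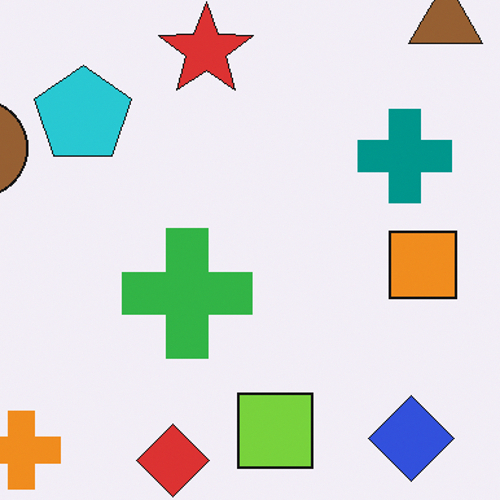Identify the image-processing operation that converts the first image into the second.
This is the original image cropped slightly and scaled back up.

The visible shapes are larger and the field of view is narrower; shapes near the original edges may be partly or wholly outside the frame — a crop-and-rescale.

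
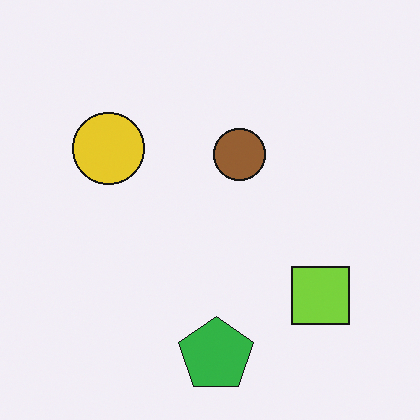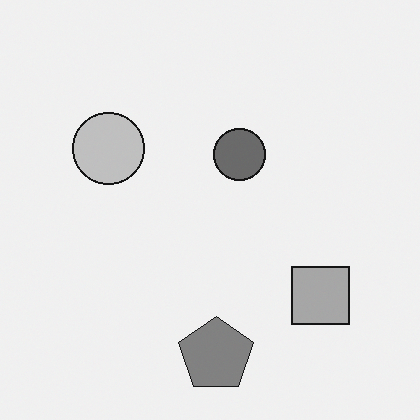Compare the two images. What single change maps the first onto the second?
The second image is the first converted to grayscale.

All color is removed — every shape is now a shade of grey.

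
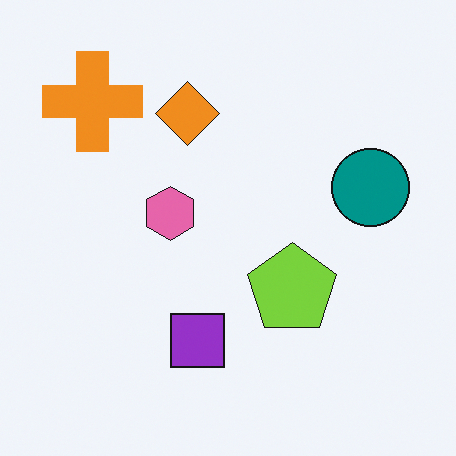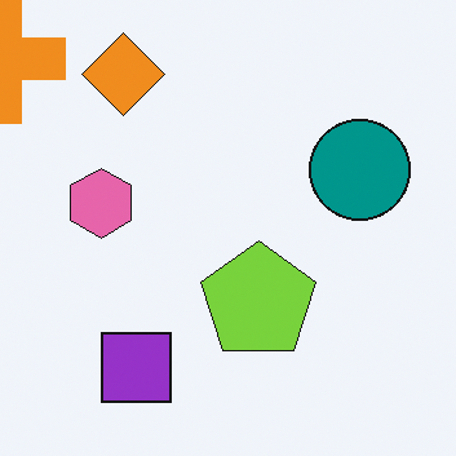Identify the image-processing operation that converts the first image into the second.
The transformation is: cropped slightly and scaled back up.

The visible shapes are larger and the field of view is narrower; shapes near the original edges may be partly or wholly outside the frame — a crop-and-rescale.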